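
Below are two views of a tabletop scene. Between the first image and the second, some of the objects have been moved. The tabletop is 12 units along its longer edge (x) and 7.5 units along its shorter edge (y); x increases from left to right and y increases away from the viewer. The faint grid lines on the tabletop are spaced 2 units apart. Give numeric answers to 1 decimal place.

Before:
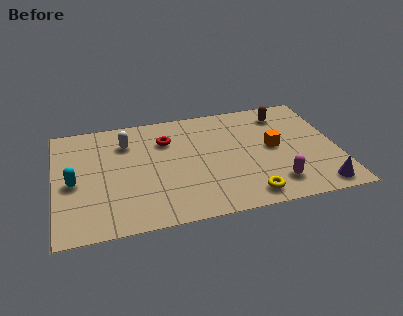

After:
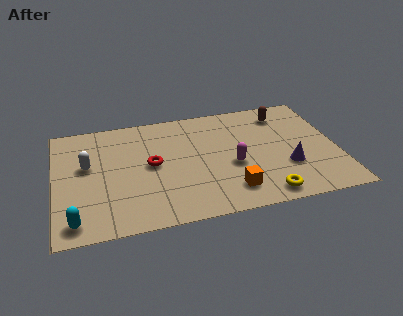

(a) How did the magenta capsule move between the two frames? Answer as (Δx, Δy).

(-1.7, 1.6)

From the two frames, the magenta capsule sits at roughly (9.2, 1.5) before and (7.5, 3.1) after.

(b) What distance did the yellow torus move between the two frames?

0.7

From (8.0, 1.0) to (8.7, 0.9), the yellow torus covered √(0.7² + 0.1²) ≈ 0.7 units.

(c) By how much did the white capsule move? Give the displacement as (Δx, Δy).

(-1.7, -1.2)

From the two frames, the white capsule sits at roughly (3.1, 5.6) before and (1.4, 4.4) after.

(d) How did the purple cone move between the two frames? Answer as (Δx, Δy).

(-1.2, 1.6)

The purple cone started near (11.0, 0.9) and ended near (9.8, 2.5).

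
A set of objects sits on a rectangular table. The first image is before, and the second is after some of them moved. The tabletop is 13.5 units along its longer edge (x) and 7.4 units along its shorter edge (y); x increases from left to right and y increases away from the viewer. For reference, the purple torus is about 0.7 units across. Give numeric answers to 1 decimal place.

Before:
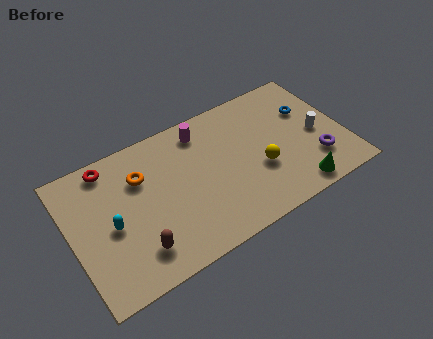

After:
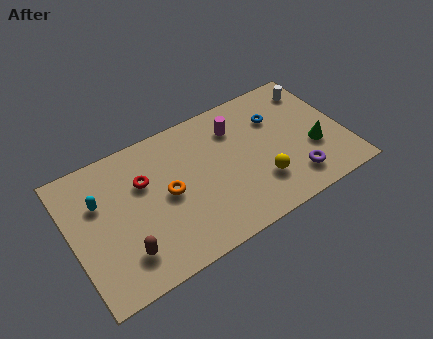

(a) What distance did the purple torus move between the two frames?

1.3

The purple torus was near (11.9, 2.0) before and (10.7, 1.5) after, so it travelled √(1.2² + 0.5²) ≈ 1.3 units.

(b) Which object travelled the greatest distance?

the white cylinder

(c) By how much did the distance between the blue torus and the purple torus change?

+0.8

Before: roughly 2.9 units apart; after: 3.7. That's 0.8 units further apart.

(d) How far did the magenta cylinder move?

1.7

The magenta cylinder was near (6.8, 6.2) before and (8.4, 5.6) after, so it travelled √(1.6² + 0.6²) ≈ 1.7 units.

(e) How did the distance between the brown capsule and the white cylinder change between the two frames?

+1.6

Before: roughly 9.5 units apart; after: 11.1. That's 1.6 units further apart.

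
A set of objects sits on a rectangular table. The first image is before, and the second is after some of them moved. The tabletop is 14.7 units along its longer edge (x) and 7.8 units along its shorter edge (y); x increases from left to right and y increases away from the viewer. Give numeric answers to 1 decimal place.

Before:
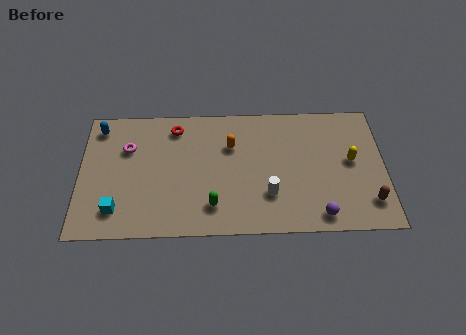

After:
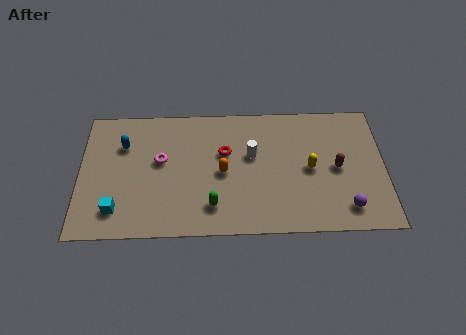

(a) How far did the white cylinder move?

2.5

The white cylinder moved from about (9.1, 2.3) to (8.3, 4.7), a distance of √(0.8² + 2.4²) ≈ 2.5.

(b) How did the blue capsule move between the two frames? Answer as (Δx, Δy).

(1.2, -1.1)

From the two frames, the blue capsule sits at roughly (0.9, 6.6) before and (2.1, 5.5) after.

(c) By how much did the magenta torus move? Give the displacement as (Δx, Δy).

(1.6, -0.8)

The magenta torus started near (2.3, 5.3) and ended near (3.9, 4.5).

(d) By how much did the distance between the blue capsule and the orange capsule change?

-1.4

They were about 6.5 units apart before and 5.1 after — 1.4 units closer together.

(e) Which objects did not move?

the green capsule and the cyan cube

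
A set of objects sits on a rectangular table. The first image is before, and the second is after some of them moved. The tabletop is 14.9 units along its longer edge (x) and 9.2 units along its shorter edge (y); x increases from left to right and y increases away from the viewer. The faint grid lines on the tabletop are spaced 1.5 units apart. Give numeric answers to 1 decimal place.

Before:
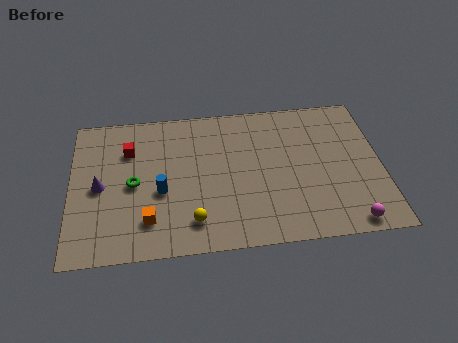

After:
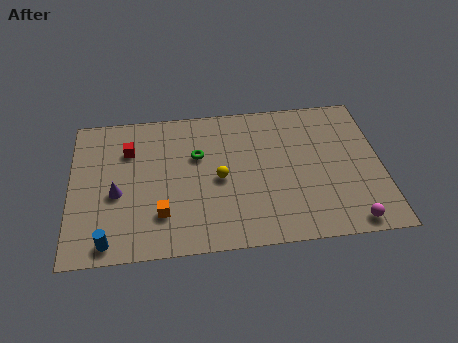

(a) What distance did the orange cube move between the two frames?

0.7

The orange cube moved from about (3.7, 2.1) to (4.3, 2.4), a distance of √(0.6² + 0.3²) ≈ 0.7.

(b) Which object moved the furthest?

the blue cylinder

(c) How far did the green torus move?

3.4

The green torus was near (3.0, 4.4) before and (6.1, 5.9) after, so it travelled √(3.1² + 1.5²) ≈ 3.4 units.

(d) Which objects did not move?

the magenta sphere and the red cube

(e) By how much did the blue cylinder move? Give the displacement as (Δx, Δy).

(-2.5, -2.8)

The blue cylinder was at about (4.3, 3.8) and moved to about (1.8, 1.0).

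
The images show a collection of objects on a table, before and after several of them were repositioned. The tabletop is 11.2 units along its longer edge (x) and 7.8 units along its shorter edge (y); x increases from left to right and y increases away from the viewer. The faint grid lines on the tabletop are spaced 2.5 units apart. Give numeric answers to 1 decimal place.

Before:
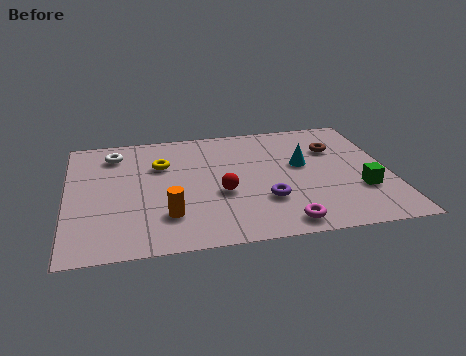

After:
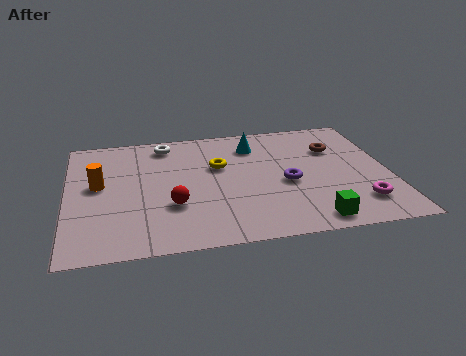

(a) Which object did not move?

the brown torus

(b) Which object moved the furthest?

the orange cylinder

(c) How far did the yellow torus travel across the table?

2.0

From (3.3, 5.3) to (5.3, 4.9), the yellow torus covered √(2.0² + 0.4²) ≈ 2.0 units.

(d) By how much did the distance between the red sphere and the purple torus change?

+2.4

Before: roughly 1.7 units apart; after: 4.1. That's 2.4 units further apart.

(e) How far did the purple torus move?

1.3

From (6.8, 2.4) to (7.6, 3.4), the purple torus covered √(0.8² + 1.0²) ≈ 1.3 units.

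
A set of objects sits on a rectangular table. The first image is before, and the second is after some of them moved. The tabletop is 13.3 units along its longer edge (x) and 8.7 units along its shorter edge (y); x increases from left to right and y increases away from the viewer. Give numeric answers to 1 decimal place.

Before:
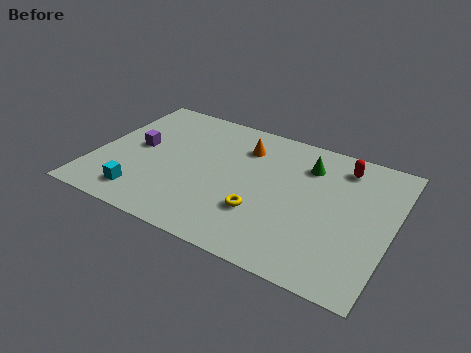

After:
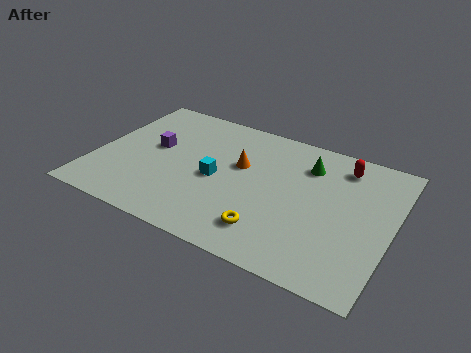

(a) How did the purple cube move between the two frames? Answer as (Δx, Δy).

(0.7, 0.3)

The purple cube started near (1.8, 4.6) and ended near (2.5, 4.9).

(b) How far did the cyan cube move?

3.9

The cyan cube was near (2.5, 1.5) before and (5.5, 4.0) after, so it travelled √(3.0² + 2.5²) ≈ 3.9 units.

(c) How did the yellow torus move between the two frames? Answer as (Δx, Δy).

(0.5, -0.9)

From the two frames, the yellow torus sits at roughly (7.7, 2.7) before and (8.2, 1.8) after.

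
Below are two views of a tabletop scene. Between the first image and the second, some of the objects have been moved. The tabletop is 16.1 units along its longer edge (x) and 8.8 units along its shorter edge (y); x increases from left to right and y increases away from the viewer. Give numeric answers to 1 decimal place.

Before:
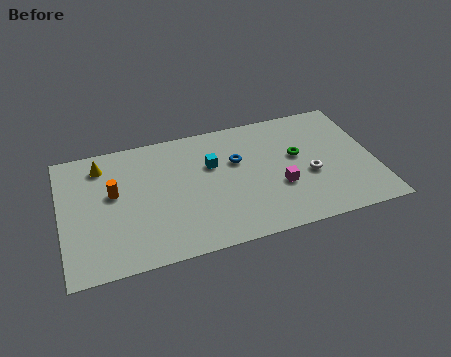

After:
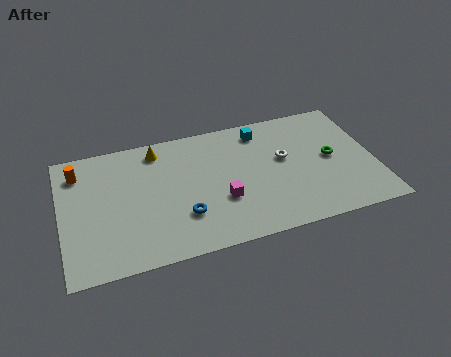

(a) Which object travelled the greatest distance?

the blue torus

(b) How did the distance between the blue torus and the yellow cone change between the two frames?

-2.1

They were about 7.1 units apart before and 5.0 after — 2.1 units closer together.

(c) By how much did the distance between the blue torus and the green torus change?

+4.9

They were about 3.1 units apart before and 8.0 after — 4.9 units further apart.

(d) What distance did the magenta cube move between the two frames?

3.0

From (11.1, 3.2) to (8.1, 3.1), the magenta cube covered √(3.0² + 0.1²) ≈ 3.0 units.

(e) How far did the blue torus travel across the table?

4.2

The blue torus moved from about (9.1, 5.6) to (6.1, 2.6), a distance of √(3.0² + 3.0²) ≈ 4.2.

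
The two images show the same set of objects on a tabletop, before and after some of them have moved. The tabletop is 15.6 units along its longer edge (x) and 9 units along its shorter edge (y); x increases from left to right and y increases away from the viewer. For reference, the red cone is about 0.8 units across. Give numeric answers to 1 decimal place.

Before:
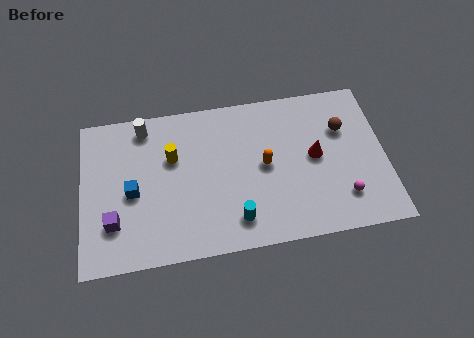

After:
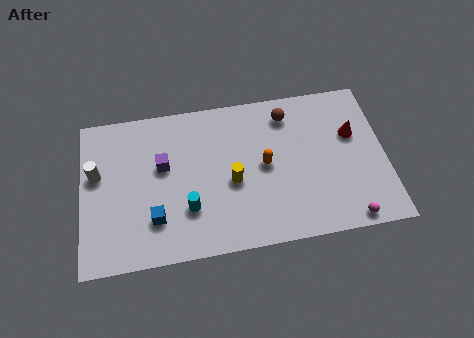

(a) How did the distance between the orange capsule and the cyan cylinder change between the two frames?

+1.1

The distance was about 3.3 in the first image and 4.4 in the second, so they moved 1.1 units further apart.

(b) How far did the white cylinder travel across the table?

3.5

The white cylinder was near (3.3, 7.8) before and (0.8, 5.4) after, so it travelled √(2.5² + 2.4²) ≈ 3.5 units.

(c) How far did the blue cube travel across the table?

2.0

The blue cube was near (2.6, 4.1) before and (3.7, 2.4) after, so it travelled √(1.1² + 1.7²) ≈ 2.0 units.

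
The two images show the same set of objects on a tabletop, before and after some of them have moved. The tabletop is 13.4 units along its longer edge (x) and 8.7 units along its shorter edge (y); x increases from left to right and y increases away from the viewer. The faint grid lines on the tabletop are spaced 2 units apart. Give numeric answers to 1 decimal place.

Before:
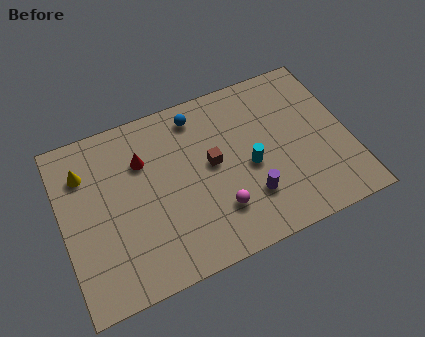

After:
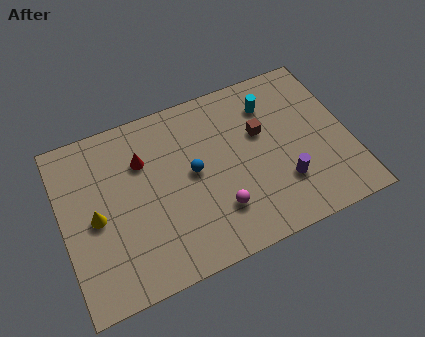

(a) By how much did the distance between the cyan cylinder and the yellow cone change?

+1.0

They were about 7.9 units apart before and 8.9 after — 1.0 units further apart.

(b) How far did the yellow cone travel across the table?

2.4

From (1.2, 6.5) to (1.5, 4.1), the yellow cone covered √(0.3² + 2.4²) ≈ 2.4 units.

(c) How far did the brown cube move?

2.5

The brown cube was near (7.0, 4.7) before and (9.4, 5.4) after, so it travelled √(2.4² + 0.7²) ≈ 2.5 units.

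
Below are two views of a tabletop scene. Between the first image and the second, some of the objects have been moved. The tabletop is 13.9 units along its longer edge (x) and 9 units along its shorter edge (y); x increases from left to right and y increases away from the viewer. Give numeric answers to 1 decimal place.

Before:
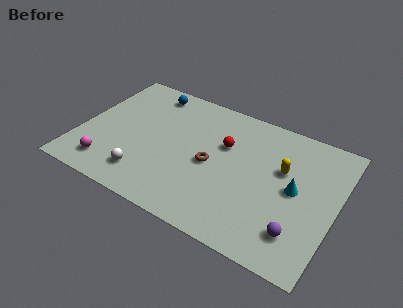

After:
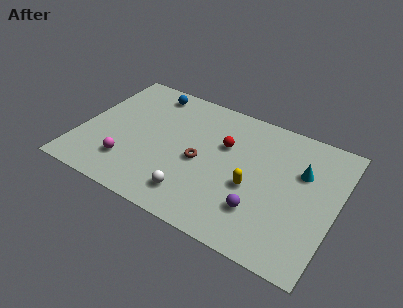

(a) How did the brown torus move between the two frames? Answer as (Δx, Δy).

(-0.6, -0.1)

The brown torus started near (7.2, 4.2) and ended near (6.6, 4.1).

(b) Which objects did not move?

the blue sphere and the red sphere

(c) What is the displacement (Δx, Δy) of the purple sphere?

(-2.1, 0.4)

From the two frames, the purple sphere sits at roughly (12.2, 2.0) before and (10.1, 2.4) after.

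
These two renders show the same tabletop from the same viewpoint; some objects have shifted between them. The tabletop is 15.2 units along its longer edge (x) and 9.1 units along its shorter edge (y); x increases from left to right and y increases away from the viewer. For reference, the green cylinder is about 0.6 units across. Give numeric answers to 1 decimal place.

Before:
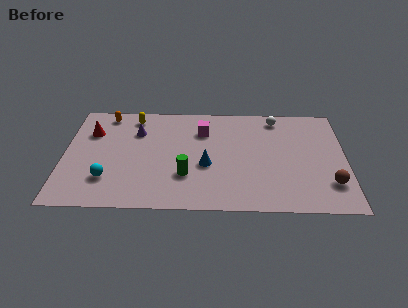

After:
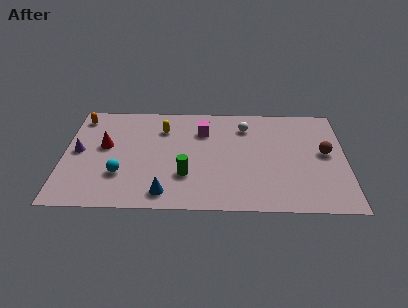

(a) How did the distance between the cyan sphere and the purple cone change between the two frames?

-1.4

The distance was about 4.4 in the first image and 3.0 in the second, so they moved 1.4 units closer together.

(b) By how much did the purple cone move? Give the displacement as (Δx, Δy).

(-3.1, -1.8)

The purple cone was at about (3.9, 6.5) and moved to about (0.8, 4.7).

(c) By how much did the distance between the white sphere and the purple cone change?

+1.6

Before: roughly 7.7 units apart; after: 9.3. That's 1.6 units further apart.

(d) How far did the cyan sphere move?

0.8

From (2.4, 2.4) to (3.1, 2.8), the cyan sphere covered √(0.7² + 0.4²) ≈ 0.8 units.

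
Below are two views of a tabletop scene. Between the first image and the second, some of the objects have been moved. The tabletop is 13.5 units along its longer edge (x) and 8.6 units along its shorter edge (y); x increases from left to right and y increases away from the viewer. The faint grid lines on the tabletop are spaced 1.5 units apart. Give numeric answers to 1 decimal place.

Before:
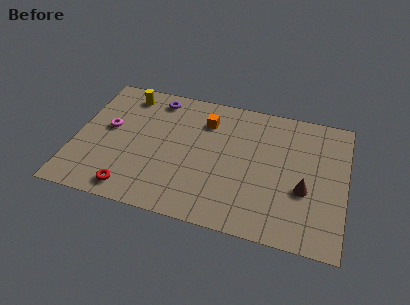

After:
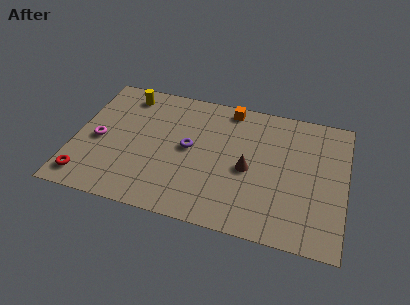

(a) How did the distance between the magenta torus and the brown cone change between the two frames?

-2.5

They were about 10.0 units apart before and 7.5 after — 2.5 units closer together.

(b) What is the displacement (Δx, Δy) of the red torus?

(-2.3, 0.2)

The red torus started near (3.1, 1.1) and ended near (0.8, 1.3).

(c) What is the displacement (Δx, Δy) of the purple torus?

(1.9, -2.9)

From the two frames, the purple torus sits at roughly (3.8, 7.4) before and (5.7, 4.5) after.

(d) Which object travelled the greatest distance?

the purple torus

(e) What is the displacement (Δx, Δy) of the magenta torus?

(-0.4, -0.9)

The magenta torus started near (1.6, 4.8) and ended near (1.2, 3.9).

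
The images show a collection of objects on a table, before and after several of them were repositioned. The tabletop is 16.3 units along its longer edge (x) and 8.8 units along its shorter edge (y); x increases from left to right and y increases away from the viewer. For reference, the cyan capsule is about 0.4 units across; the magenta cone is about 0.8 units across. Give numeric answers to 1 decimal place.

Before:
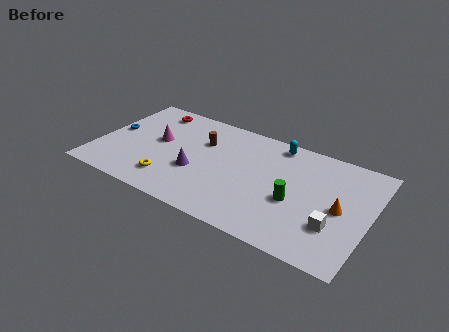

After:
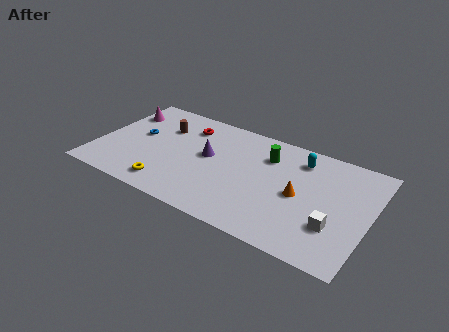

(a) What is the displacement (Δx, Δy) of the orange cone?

(-2.4, 0.0)

From the two frames, the orange cone sits at roughly (14.6, 4.2) before and (12.2, 4.2) after.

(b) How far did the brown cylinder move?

2.5

The brown cylinder was near (6.1, 6.0) before and (3.6, 6.2) after, so it travelled √(2.5² + 0.2²) ≈ 2.5 units.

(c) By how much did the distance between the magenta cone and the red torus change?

+1.3

The distance was about 2.7 in the first image and 4.0 in the second, so they moved 1.3 units further apart.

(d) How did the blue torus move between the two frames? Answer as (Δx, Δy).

(1.5, 0.2)

The blue torus started near (0.8, 4.7) and ended near (2.3, 4.9).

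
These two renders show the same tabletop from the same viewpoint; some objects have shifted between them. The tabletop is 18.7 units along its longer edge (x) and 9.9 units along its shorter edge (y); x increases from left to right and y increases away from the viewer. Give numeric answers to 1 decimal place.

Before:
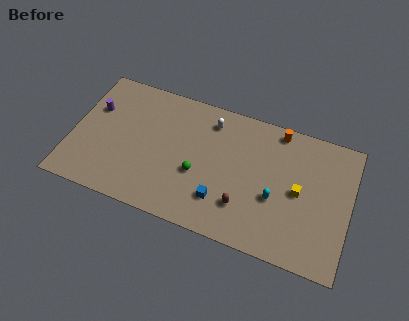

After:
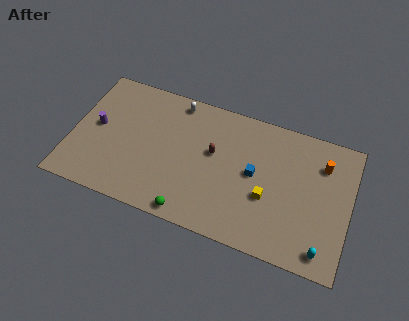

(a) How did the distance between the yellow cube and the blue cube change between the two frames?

-3.8

Before: roughly 5.5 units apart; after: 1.7. That's 3.8 units closer together.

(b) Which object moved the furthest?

the cyan capsule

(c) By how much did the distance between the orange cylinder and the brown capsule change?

+0.8

The distance was about 6.6 in the first image and 7.4 in the second, so they moved 0.8 units further apart.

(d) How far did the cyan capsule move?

4.3

The cyan capsule was near (13.8, 3.9) before and (17.2, 1.3) after, so it travelled √(3.4² + 2.6²) ≈ 4.3 units.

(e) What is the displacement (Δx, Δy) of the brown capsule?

(-2.3, 3.2)

The brown capsule started near (11.8, 2.6) and ended near (9.5, 5.8).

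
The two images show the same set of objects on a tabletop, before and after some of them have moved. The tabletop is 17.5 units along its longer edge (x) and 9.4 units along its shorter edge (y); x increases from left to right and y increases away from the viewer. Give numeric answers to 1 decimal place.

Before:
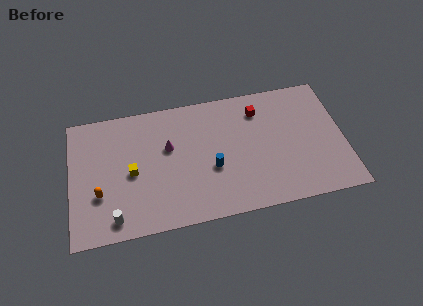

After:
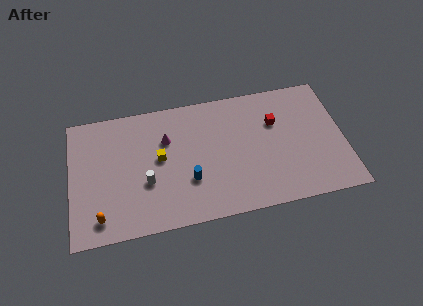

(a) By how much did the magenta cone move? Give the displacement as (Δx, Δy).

(-0.1, 0.6)

The magenta cone was at about (6.3, 5.8) and moved to about (6.2, 6.4).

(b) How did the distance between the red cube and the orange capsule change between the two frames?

+1.2

They were about 11.2 units apart before and 12.4 after — 1.2 units further apart.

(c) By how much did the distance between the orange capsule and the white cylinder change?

+1.5

Before: roughly 2.1 units apart; after: 3.6. That's 1.5 units further apart.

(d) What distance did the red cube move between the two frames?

1.5

From (12.2, 7.4) to (13.2, 6.3), the red cube covered √(1.0² + 1.1²) ≈ 1.5 units.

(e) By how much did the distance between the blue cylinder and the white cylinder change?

-4.0

Before: roughly 6.7 units apart; after: 2.7. That's 4.0 units closer together.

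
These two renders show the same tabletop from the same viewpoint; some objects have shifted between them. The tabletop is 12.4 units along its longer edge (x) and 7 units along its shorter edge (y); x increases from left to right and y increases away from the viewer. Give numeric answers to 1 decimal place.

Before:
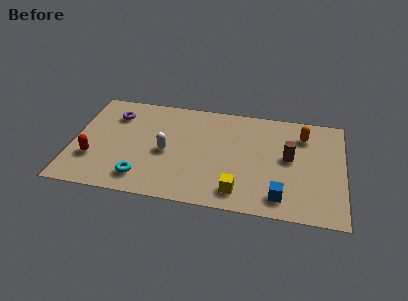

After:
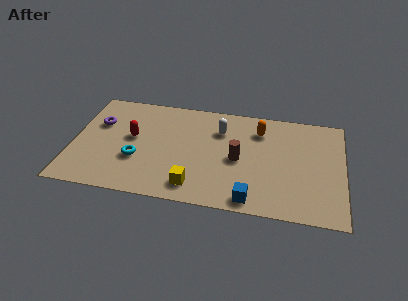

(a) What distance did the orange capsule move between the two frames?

2.0

From (10.5, 5.4) to (8.5, 5.4), the orange capsule covered √(2.0² + 0.0²) ≈ 2.0 units.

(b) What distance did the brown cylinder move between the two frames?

2.4

The brown cylinder moved from about (9.9, 3.8) to (7.6, 3.3), a distance of √(2.3² + 0.5²) ≈ 2.4.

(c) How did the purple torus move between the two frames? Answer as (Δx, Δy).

(-0.7, -0.7)

From the two frames, the purple torus sits at roughly (1.8, 5.3) before and (1.1, 4.6) after.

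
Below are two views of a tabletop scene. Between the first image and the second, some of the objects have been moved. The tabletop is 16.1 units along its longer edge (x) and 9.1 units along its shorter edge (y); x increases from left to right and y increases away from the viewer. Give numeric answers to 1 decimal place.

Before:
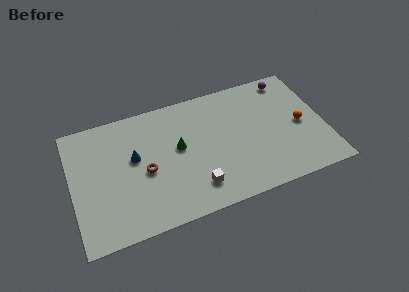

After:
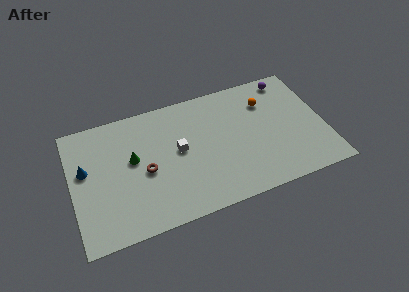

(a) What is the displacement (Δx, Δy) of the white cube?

(-0.8, 3.0)

From the two frames, the white cube sits at roughly (7.6, 1.9) before and (6.8, 4.9) after.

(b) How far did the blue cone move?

3.1

The blue cone moved from about (4.0, 5.3) to (0.9, 5.4), a distance of √(3.1² + 0.1²) ≈ 3.1.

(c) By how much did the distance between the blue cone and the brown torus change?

+2.6

The distance was about 1.3 in the first image and 3.9 in the second, so they moved 2.6 units further apart.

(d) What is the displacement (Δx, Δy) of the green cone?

(-2.9, 0.1)

From the two frames, the green cone sits at roughly (6.8, 5.1) before and (3.9, 5.2) after.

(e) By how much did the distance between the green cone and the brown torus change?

-1.1

The distance was about 2.4 in the first image and 1.3 in the second, so they moved 1.1 units closer together.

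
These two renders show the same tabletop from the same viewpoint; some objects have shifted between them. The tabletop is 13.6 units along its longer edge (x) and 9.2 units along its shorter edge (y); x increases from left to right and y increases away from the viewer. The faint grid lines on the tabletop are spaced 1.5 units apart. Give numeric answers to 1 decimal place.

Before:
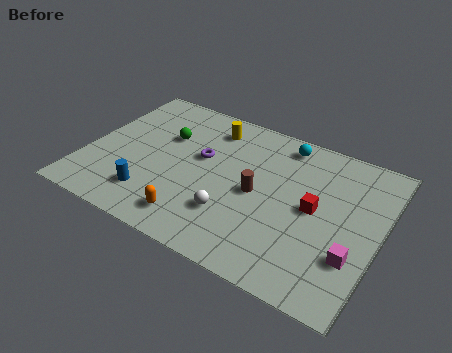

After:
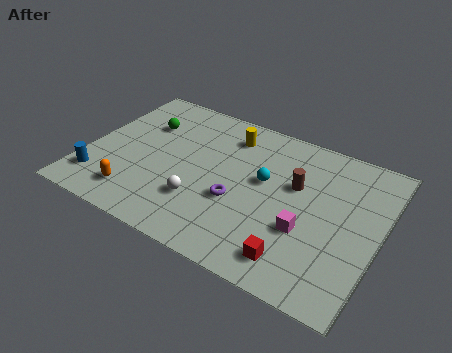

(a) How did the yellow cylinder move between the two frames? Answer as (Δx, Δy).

(0.9, -0.1)

The yellow cylinder started near (5.3, 7.5) and ended near (6.2, 7.4).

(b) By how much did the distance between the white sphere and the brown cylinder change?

+3.0

The distance was about 2.0 in the first image and 5.0 in the second, so they moved 3.0 units further apart.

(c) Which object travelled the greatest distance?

the red cube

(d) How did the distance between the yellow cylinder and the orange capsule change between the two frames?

+0.7

The distance was about 6.0 in the first image and 6.7 in the second, so they moved 0.7 units further apart.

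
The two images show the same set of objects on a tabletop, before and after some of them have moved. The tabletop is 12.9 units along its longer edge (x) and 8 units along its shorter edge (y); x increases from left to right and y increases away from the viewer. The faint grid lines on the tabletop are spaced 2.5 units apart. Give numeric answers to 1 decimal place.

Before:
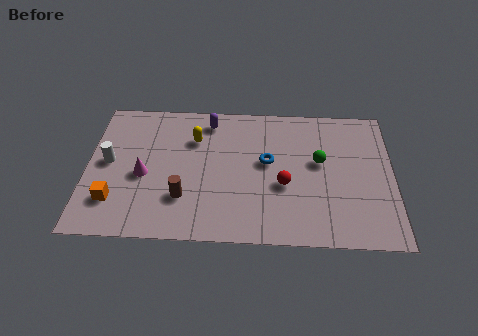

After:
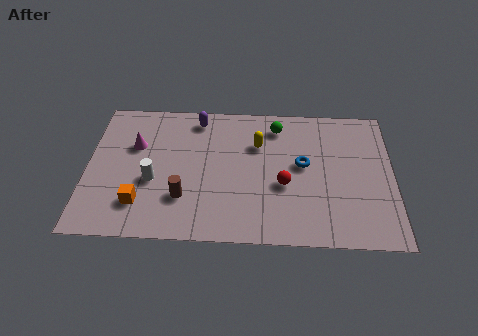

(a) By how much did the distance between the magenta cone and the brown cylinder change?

+1.5

They were about 2.1 units apart before and 3.6 after — 1.5 units further apart.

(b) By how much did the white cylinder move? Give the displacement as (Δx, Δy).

(1.9, -1.0)

From the two frames, the white cylinder sits at roughly (0.9, 4.2) before and (2.8, 3.2) after.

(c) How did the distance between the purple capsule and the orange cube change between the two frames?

-0.7

The distance was about 6.2 in the first image and 5.5 in the second, so they moved 0.7 units closer together.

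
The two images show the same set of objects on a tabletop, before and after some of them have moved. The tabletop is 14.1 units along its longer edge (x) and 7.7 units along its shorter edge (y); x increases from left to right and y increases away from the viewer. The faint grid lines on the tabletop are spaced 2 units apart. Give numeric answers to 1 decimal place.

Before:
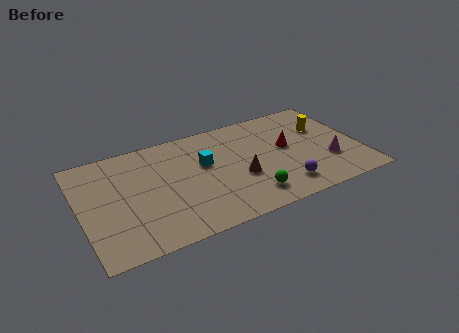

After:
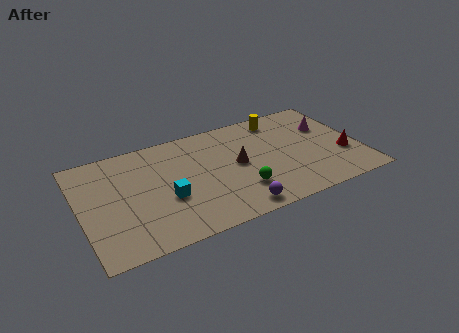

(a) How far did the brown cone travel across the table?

1.0

From (7.9, 3.0) to (7.9, 4.0), the brown cone covered √(0.0² + 1.0²) ≈ 1.0 units.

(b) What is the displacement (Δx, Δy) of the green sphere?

(-0.4, 0.6)

From the two frames, the green sphere sits at roughly (8.2, 1.5) before and (7.8, 2.1) after.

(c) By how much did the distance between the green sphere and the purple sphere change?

-0.4

They were about 1.7 units apart before and 1.3 after — 0.4 units closer together.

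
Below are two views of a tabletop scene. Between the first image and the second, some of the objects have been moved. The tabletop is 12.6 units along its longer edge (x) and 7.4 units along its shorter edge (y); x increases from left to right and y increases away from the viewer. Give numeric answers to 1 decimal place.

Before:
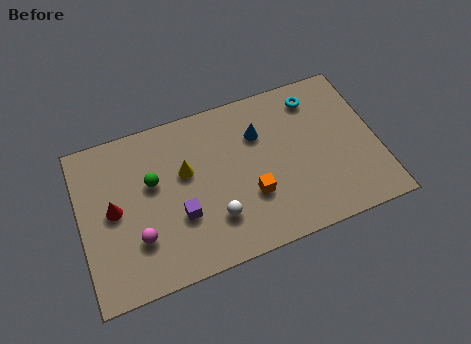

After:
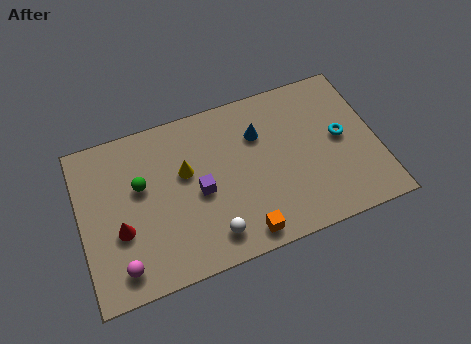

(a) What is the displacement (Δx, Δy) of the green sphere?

(-0.5, 0.0)

From the two frames, the green sphere sits at roughly (3.1, 4.5) before and (2.6, 4.5) after.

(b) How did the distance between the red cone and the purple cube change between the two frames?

+0.5

They were about 3.0 units apart before and 3.5 after — 0.5 units further apart.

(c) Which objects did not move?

the yellow cone and the blue cone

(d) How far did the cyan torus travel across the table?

2.4

From (10.2, 6.1) to (11.1, 3.9), the cyan torus covered √(0.9² + 2.2²) ≈ 2.4 units.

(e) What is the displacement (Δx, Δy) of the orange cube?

(-0.5, -1.6)

The orange cube was at about (7.1, 2.5) and moved to about (6.6, 0.9).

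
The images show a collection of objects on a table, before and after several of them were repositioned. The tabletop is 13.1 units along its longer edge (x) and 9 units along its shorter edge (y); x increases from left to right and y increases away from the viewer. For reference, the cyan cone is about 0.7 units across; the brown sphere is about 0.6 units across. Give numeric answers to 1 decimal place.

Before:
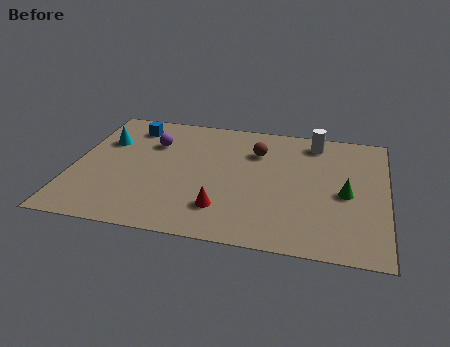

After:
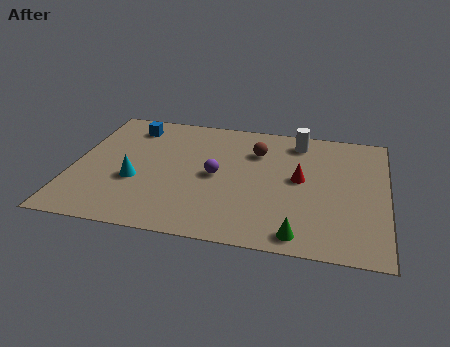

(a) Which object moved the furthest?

the red cone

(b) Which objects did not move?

the blue cube and the brown sphere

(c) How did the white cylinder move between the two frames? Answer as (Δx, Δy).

(-0.7, -0.1)

The white cylinder was at about (10.0, 7.7) and moved to about (9.3, 7.6).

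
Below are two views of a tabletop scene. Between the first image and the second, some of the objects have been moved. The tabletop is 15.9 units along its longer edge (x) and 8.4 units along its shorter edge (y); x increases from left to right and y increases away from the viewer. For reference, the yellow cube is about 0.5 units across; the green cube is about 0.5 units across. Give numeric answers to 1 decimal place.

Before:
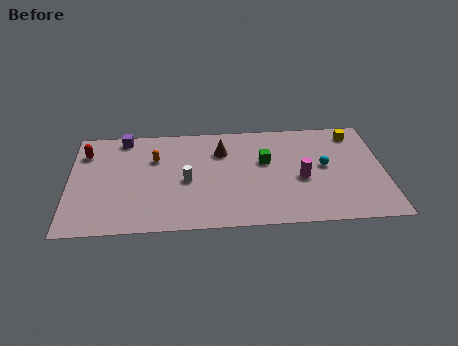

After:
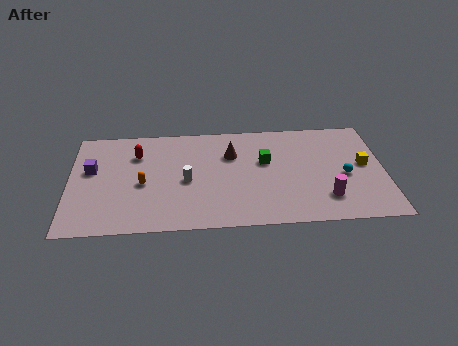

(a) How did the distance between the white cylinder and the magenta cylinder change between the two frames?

+1.4

They were about 5.8 units apart before and 7.2 after — 1.4 units further apart.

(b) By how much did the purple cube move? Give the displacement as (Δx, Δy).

(-1.6, -2.5)

From the two frames, the purple cube sits at roughly (2.7, 7.5) before and (1.1, 5.0) after.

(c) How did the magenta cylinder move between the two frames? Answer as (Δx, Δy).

(1.2, -1.6)

The magenta cylinder was at about (11.7, 3.6) and moved to about (12.9, 2.0).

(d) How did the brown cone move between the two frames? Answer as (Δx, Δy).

(0.5, -0.3)

The brown cone started near (7.7, 6.1) and ended near (8.2, 5.8).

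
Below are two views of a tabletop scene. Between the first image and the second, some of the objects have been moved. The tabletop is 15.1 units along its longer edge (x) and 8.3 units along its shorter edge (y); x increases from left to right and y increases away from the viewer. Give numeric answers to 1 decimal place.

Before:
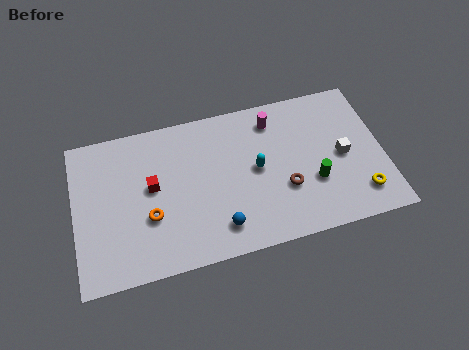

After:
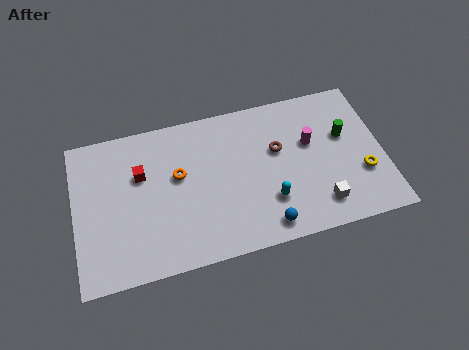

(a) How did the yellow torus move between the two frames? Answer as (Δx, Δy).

(0.2, 1.1)

From the two frames, the yellow torus sits at roughly (13.8, 1.7) before and (14.0, 2.8) after.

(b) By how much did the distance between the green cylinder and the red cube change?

+2.0

Before: roughly 8.0 units apart; after: 10.0. That's 2.0 units further apart.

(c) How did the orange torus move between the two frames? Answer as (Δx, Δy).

(1.5, 1.9)

The orange torus started near (3.6, 3.0) and ended near (5.1, 4.9).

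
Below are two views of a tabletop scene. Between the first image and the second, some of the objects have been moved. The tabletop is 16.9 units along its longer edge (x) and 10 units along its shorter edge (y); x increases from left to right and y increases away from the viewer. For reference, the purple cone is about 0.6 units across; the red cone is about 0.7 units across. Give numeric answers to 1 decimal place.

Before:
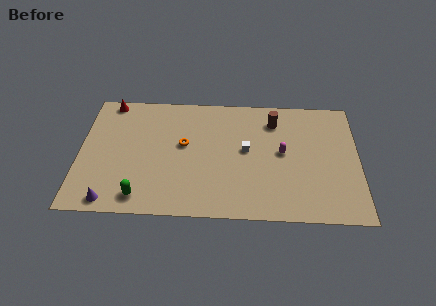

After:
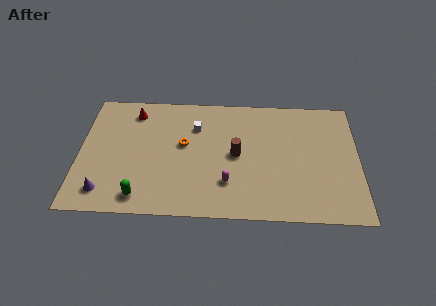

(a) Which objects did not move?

the orange torus and the green capsule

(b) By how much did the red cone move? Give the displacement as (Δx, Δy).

(1.5, -0.8)

From the two frames, the red cone sits at roughly (1.7, 9.1) before and (3.2, 8.3) after.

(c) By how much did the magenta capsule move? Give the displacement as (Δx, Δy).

(-3.3, -2.6)

The magenta capsule was at about (12.3, 5.3) and moved to about (9.0, 2.7).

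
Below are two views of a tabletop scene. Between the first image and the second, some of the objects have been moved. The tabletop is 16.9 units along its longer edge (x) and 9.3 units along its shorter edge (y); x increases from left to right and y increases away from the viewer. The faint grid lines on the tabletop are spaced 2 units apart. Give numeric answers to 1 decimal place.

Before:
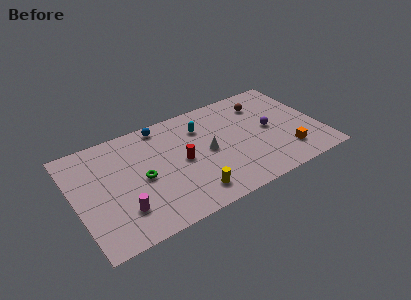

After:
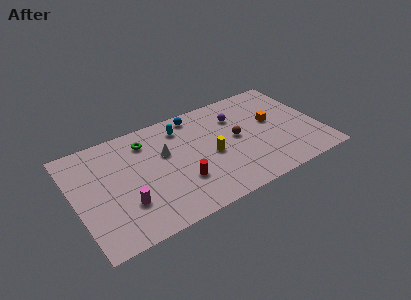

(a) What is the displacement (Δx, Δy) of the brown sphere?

(-2.2, -2.3)

The brown sphere started near (13.4, 7.2) and ended near (11.2, 4.9).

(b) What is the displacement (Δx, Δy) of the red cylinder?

(-0.3, -1.7)

From the two frames, the red cylinder sits at roughly (7.3, 4.6) before and (7.0, 2.9) after.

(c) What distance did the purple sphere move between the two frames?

2.9

The purple sphere was near (13.5, 4.7) before and (11.5, 6.8) after, so it travelled √(2.0² + 2.1²) ≈ 2.9 units.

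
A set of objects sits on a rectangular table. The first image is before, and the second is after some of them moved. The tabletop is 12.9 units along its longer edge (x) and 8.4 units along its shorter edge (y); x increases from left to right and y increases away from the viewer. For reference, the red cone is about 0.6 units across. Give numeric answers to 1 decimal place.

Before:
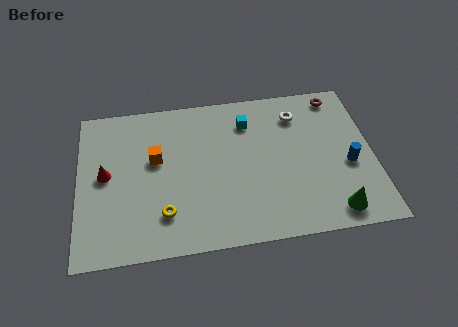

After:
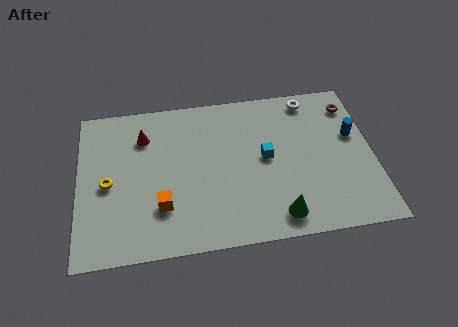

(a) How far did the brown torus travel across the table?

0.8

The brown torus was near (11.5, 7.4) before and (12.1, 6.8) after, so it travelled √(0.6² + 0.6²) ≈ 0.8 units.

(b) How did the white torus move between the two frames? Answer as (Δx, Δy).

(0.6, 0.8)

The white torus started near (9.7, 6.6) and ended near (10.3, 7.4).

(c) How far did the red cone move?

2.5

The red cone was near (1.2, 4.4) before and (2.9, 6.3) after, so it travelled √(1.7² + 1.9²) ≈ 2.5 units.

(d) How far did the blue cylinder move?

1.6

From (11.8, 3.5) to (12.1, 5.1), the blue cylinder covered √(0.3² + 1.6²) ≈ 1.6 units.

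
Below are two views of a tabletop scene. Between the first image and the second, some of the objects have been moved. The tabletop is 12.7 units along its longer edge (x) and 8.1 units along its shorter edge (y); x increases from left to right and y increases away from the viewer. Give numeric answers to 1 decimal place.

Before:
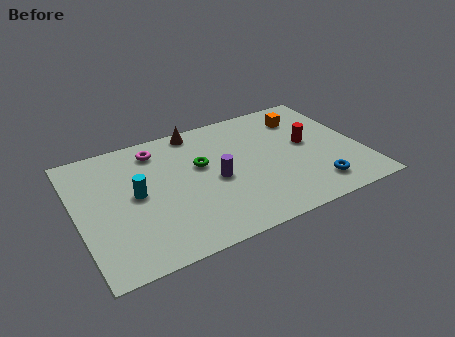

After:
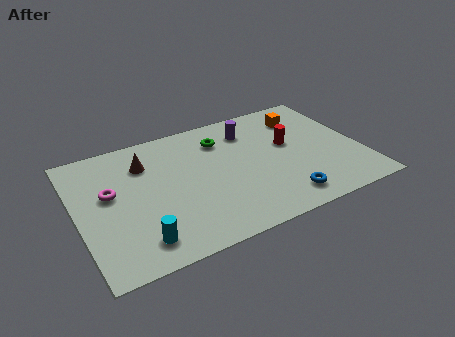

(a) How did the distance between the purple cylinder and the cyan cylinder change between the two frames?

+3.9

The distance was about 3.5 in the first image and 7.4 in the second, so they moved 3.9 units further apart.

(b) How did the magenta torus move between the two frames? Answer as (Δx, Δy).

(-2.3, -2.0)

The magenta torus was at about (3.8, 6.7) and moved to about (1.5, 4.7).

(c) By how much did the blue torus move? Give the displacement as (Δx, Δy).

(-1.5, -0.2)

From the two frames, the blue torus sits at roughly (10.3, 1.5) before and (8.8, 1.3) after.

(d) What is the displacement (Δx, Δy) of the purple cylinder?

(1.9, 2.6)

The purple cylinder started near (6.1, 3.7) and ended near (8.0, 6.3).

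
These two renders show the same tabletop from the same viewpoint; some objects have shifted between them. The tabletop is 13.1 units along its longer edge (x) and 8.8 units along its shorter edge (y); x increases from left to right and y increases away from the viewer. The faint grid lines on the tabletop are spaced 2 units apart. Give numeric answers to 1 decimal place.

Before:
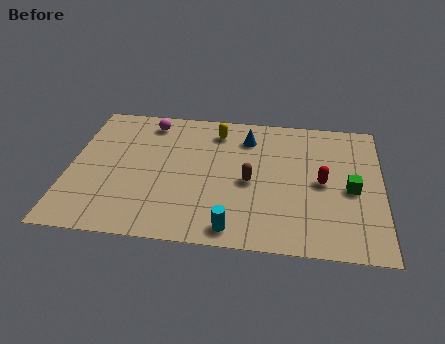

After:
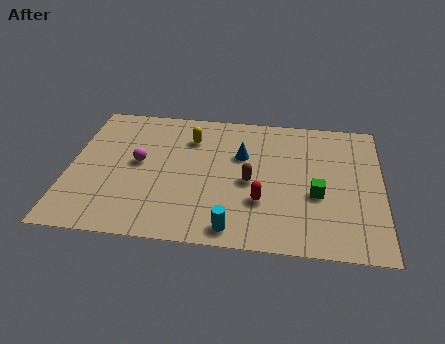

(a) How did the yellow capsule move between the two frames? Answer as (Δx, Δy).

(-1.1, -0.6)

The yellow capsule was at about (6.1, 7.2) and moved to about (5.0, 6.6).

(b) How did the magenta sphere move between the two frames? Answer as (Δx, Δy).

(-0.3, -2.8)

The magenta sphere started near (3.2, 7.5) and ended near (2.9, 4.7).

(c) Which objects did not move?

the brown capsule and the cyan cylinder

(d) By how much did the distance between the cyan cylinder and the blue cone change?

-1.2

Before: roughly 5.9 units apart; after: 4.7. That's 1.2 units closer together.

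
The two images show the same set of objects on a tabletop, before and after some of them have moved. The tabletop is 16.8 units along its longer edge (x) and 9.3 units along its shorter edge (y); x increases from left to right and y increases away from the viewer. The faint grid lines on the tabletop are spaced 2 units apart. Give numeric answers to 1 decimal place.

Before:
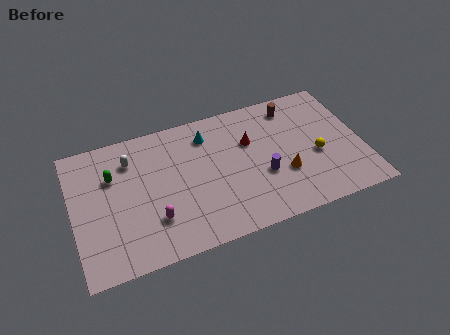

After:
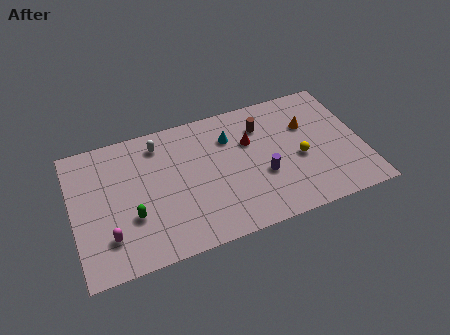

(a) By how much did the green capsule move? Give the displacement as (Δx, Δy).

(0.9, -3.1)

From the two frames, the green capsule sits at roughly (2.4, 6.3) before and (3.3, 3.2) after.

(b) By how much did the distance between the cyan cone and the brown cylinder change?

-3.2

Before: roughly 5.1 units apart; after: 1.9. That's 3.2 units closer together.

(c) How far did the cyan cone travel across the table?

1.4

The cyan cone was near (8.0, 7.4) before and (9.3, 6.8) after, so it travelled √(1.3² + 0.6²) ≈ 1.4 units.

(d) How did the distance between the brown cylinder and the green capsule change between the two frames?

-2.0

The distance was about 10.8 in the first image and 8.8 in the second, so they moved 2.0 units closer together.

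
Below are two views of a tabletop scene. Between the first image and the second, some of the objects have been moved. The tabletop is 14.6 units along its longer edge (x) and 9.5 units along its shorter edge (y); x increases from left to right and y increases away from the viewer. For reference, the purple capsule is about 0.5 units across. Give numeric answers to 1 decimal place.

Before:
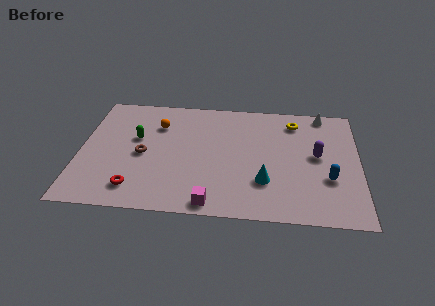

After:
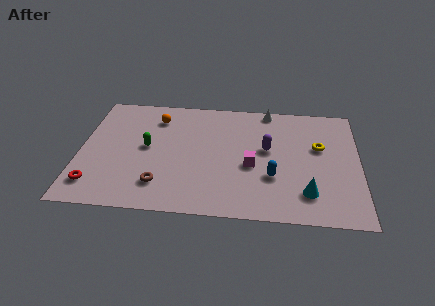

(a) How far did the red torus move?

2.1

From (3.0, 1.7) to (0.9, 1.8), the red torus covered √(2.1² + 0.1²) ≈ 2.1 units.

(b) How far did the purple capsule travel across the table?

2.6

The purple capsule moved from about (12.4, 5.1) to (9.8, 5.4), a distance of √(2.6² + 0.3²) ≈ 2.6.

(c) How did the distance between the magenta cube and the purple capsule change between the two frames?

-5.2

The distance was about 6.8 in the first image and 1.6 in the second, so they moved 5.2 units closer together.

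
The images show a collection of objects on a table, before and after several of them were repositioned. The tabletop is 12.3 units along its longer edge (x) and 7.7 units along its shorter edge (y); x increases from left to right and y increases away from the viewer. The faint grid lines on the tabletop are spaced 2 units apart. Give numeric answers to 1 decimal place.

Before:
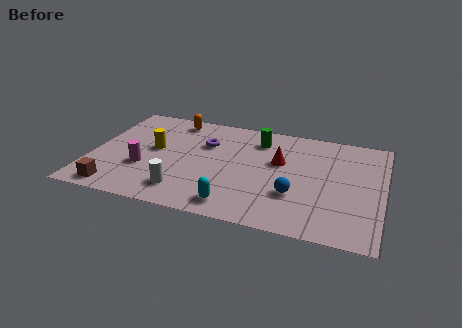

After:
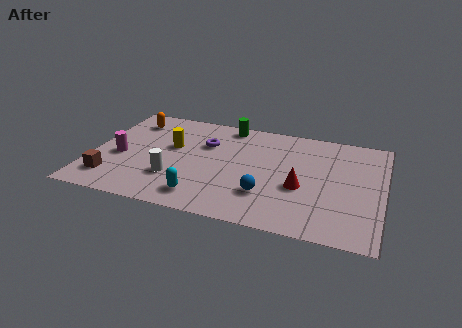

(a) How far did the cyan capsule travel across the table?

1.4

From (6.3, 1.1) to (4.9, 1.3), the cyan capsule covered √(1.4² + 0.2²) ≈ 1.4 units.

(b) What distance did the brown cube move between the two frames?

0.8

The brown cube moved from about (1.3, 0.9) to (1.0, 1.6), a distance of √(0.3² + 0.7²) ≈ 0.8.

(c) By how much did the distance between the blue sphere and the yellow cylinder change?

-1.5

The distance was about 6.3 in the first image and 4.8 in the second, so they moved 1.5 units closer together.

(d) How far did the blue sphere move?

1.2

From (8.7, 2.5) to (7.5, 2.2), the blue sphere covered √(1.2² + 0.3²) ≈ 1.2 units.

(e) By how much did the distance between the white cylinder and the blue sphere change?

-0.8

They were about 4.7 units apart before and 3.9 after — 0.8 units closer together.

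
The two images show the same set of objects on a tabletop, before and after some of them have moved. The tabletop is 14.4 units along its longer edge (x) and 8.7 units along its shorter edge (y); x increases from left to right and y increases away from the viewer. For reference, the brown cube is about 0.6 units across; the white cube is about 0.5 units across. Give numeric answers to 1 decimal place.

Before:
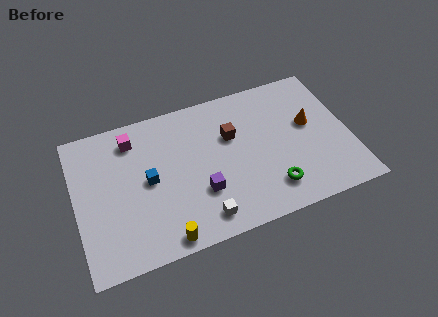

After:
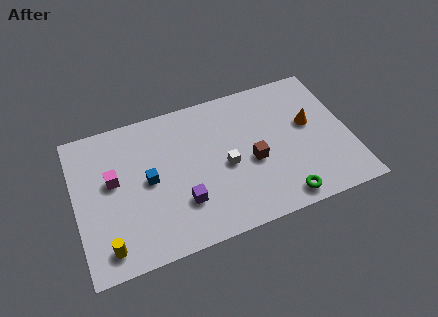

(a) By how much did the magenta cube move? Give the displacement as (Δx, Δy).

(-1.2, -2.1)

The magenta cube was at about (3.2, 7.1) and moved to about (2.0, 5.0).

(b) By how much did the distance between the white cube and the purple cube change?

+1.3

The distance was about 1.5 in the first image and 2.8 in the second, so they moved 1.3 units further apart.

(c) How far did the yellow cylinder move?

2.9

From (4.3, 0.8) to (1.4, 1.3), the yellow cylinder covered √(2.9² + 0.5²) ≈ 2.9 units.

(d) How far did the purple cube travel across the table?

1.0

From (6.4, 2.8) to (5.4, 2.5), the purple cube covered √(1.0² + 0.3²) ≈ 1.0 units.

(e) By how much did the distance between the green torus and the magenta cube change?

+0.8

Before: roughly 8.6 units apart; after: 9.4. That's 0.8 units further apart.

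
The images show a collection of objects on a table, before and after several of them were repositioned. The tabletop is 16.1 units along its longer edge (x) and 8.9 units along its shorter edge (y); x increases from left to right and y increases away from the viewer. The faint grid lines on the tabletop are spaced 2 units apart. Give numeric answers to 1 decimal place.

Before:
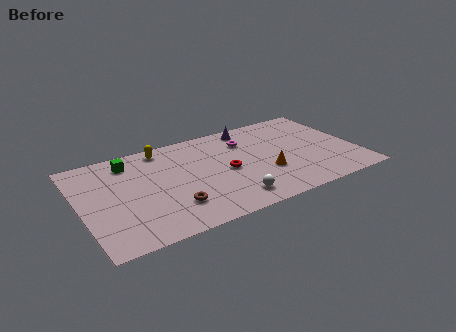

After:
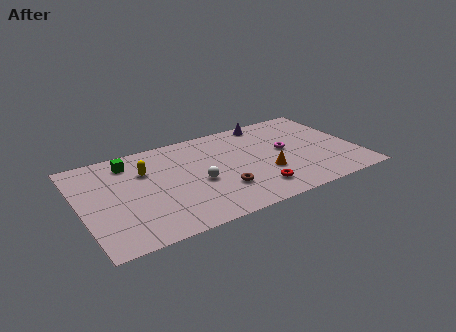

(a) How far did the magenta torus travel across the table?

2.8

The magenta torus moved from about (9.9, 6.6) to (12.0, 4.8), a distance of √(2.1² + 1.8²) ≈ 2.8.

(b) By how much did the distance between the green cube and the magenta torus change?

+2.4

The distance was about 6.8 in the first image and 9.2 in the second, so they moved 2.4 units further apart.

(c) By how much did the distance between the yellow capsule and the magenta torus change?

+3.3

They were about 4.9 units apart before and 8.2 after — 3.3 units further apart.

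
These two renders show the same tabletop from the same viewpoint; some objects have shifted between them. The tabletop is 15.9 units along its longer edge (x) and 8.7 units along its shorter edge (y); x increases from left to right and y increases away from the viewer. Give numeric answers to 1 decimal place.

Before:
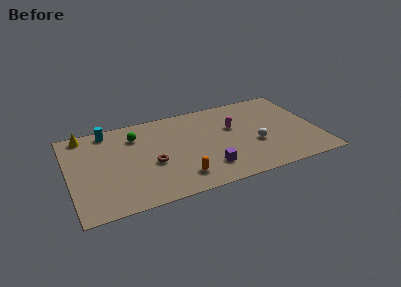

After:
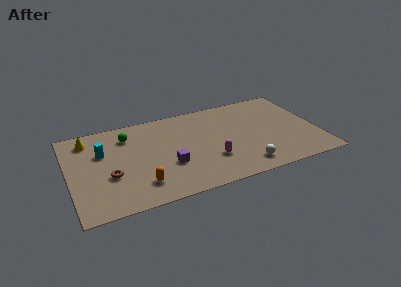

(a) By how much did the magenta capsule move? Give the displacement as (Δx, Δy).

(-1.7, -2.7)

The magenta capsule started near (10.6, 5.4) and ended near (8.9, 2.7).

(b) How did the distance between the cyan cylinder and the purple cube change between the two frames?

-3.4

The distance was about 8.2 in the first image and 4.8 in the second, so they moved 3.4 units closer together.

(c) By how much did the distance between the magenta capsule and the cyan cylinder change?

-0.9

Before: roughly 8.2 units apart; after: 7.3. That's 0.9 units closer together.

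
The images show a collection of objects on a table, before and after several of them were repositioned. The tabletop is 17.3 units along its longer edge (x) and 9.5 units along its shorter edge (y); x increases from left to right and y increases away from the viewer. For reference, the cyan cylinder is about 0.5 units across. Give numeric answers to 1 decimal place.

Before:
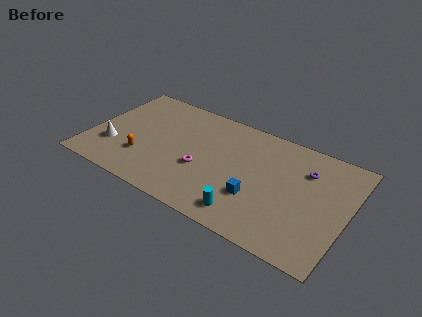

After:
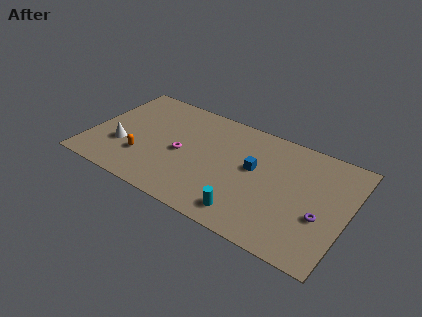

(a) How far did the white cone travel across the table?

0.7

From (1.7, 2.9) to (2.3, 3.2), the white cone covered √(0.6² + 0.3²) ≈ 0.7 units.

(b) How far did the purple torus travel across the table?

3.6

From (14.3, 6.9) to (15.7, 3.6), the purple torus covered √(1.4² + 3.3²) ≈ 3.6 units.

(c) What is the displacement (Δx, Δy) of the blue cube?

(-0.5, 2.3)

The blue cube was at about (11.5, 3.1) and moved to about (11.0, 5.4).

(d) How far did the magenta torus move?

1.7

From (7.7, 3.7) to (6.2, 4.4), the magenta torus covered √(1.5² + 0.7²) ≈ 1.7 units.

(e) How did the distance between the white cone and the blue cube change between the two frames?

-0.8

Before: roughly 9.8 units apart; after: 9.0. That's 0.8 units closer together.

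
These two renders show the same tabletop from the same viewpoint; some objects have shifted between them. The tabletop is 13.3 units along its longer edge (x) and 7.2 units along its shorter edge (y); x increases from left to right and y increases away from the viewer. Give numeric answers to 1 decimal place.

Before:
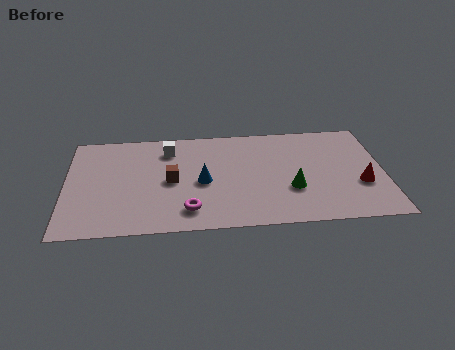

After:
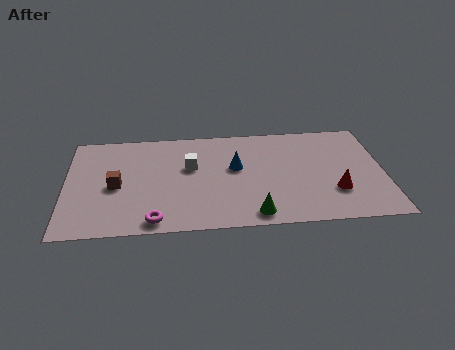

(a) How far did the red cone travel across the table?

1.2

From (12.3, 2.6) to (11.2, 2.2), the red cone covered √(1.1² + 0.4²) ≈ 1.2 units.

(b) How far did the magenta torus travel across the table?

1.5

The magenta torus moved from about (5.1, 1.4) to (3.7, 0.8), a distance of √(1.4² + 0.6²) ≈ 1.5.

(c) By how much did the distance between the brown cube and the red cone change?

+1.2

The distance was about 8.0 in the first image and 9.2 in the second, so they moved 1.2 units further apart.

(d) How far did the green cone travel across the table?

2.3

From (9.4, 2.5) to (7.8, 0.9), the green cone covered √(1.6² + 1.6²) ≈ 2.3 units.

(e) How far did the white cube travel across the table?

1.6

From (4.3, 5.7) to (5.2, 4.4), the white cube covered √(0.9² + 1.3²) ≈ 1.6 units.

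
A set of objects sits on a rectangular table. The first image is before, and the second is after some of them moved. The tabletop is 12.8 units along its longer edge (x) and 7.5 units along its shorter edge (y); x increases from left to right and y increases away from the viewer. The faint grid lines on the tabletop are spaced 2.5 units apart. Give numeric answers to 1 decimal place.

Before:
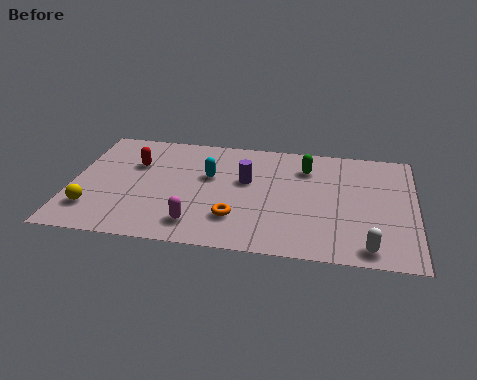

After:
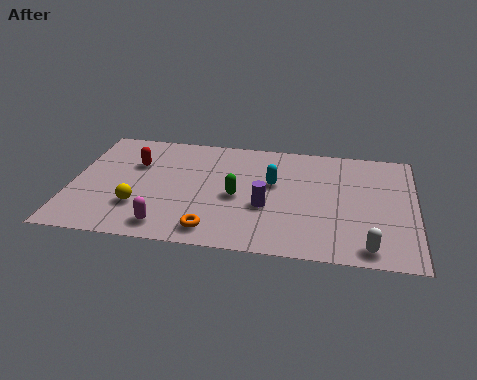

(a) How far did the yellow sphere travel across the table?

1.7

From (0.9, 1.8) to (2.6, 2.2), the yellow sphere covered √(1.7² + 0.4²) ≈ 1.7 units.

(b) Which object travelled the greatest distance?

the green capsule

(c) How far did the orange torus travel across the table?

1.2

From (6.2, 2.0) to (5.4, 1.1), the orange torus covered √(0.8² + 0.9²) ≈ 1.2 units.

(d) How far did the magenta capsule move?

1.1

The magenta capsule moved from about (4.8, 1.4) to (3.7, 1.1), a distance of √(1.1² + 0.3²) ≈ 1.1.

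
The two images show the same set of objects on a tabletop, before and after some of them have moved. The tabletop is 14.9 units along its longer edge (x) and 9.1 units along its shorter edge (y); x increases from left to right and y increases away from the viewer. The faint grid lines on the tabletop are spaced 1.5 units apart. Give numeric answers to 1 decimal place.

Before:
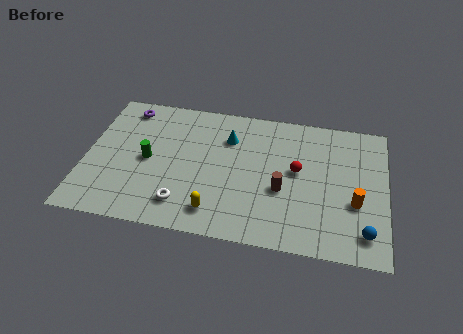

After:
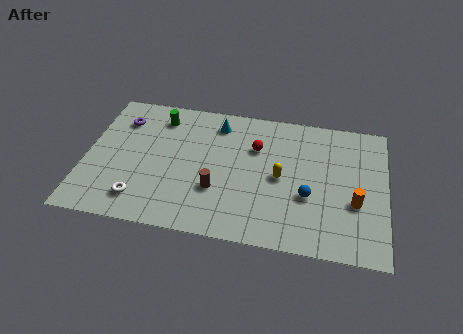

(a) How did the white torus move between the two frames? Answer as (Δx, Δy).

(-2.1, -0.1)

From the two frames, the white torus sits at roughly (5.0, 1.8) before and (2.9, 1.7) after.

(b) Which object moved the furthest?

the yellow capsule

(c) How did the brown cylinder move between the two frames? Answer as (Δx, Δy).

(-3.2, -0.6)

From the two frames, the brown cylinder sits at roughly (9.8, 3.6) before and (6.6, 3.0) after.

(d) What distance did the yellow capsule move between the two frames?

4.2

The yellow capsule was near (6.6, 1.6) before and (9.7, 4.4) after, so it travelled √(3.1² + 2.8²) ≈ 4.2 units.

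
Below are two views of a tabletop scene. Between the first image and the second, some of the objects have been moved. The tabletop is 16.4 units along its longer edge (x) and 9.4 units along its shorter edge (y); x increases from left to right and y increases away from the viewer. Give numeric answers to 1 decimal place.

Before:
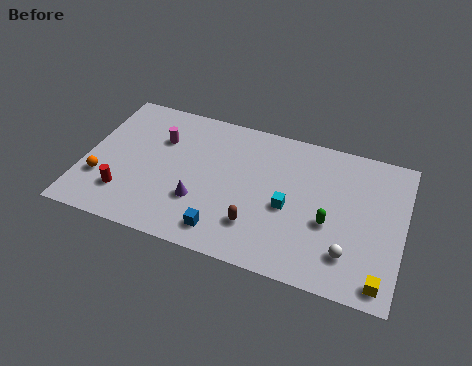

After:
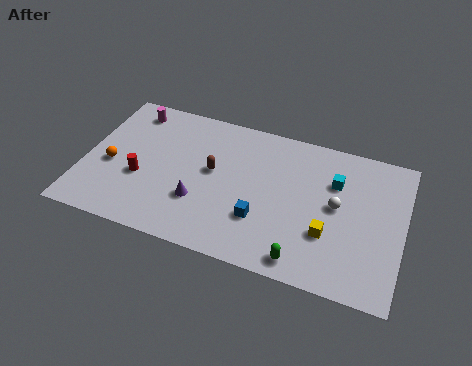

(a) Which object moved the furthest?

the brown capsule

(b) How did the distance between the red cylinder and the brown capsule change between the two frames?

-2.9

Before: roughly 6.8 units apart; after: 3.9. That's 2.9 units closer together.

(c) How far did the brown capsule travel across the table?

3.8

From (9.1, 2.4) to (6.6, 5.2), the brown capsule covered √(2.5² + 2.8²) ≈ 3.8 units.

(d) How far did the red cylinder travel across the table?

1.5

The red cylinder moved from about (2.3, 2.3) to (3.0, 3.6), a distance of √(0.7² + 1.3²) ≈ 1.5.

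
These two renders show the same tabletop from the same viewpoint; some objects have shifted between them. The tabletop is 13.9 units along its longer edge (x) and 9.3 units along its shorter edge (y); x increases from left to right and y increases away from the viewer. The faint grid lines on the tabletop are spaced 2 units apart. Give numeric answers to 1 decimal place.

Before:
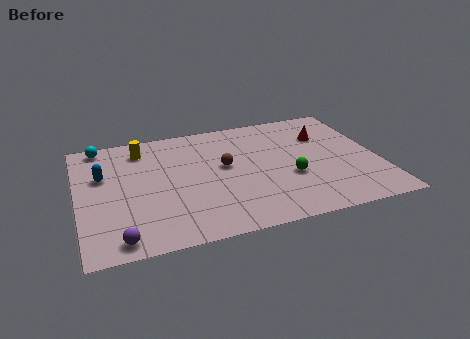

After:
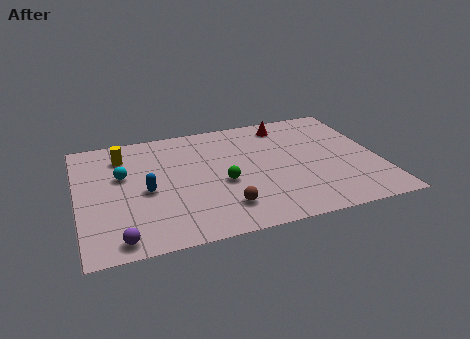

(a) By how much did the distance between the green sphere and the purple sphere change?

-2.7

The distance was about 8.4 in the first image and 5.7 in the second, so they moved 2.7 units closer together.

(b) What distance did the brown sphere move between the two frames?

3.2

From (6.8, 5.2) to (6.5, 2.0), the brown sphere covered √(0.3² + 3.2²) ≈ 3.2 units.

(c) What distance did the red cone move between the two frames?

2.2

The red cone moved from about (11.6, 6.5) to (9.9, 7.9), a distance of √(1.7² + 1.4²) ≈ 2.2.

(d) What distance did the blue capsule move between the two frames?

2.5

The blue capsule moved from about (1.2, 5.9) to (3.1, 4.2), a distance of √(1.9² + 1.7²) ≈ 2.5.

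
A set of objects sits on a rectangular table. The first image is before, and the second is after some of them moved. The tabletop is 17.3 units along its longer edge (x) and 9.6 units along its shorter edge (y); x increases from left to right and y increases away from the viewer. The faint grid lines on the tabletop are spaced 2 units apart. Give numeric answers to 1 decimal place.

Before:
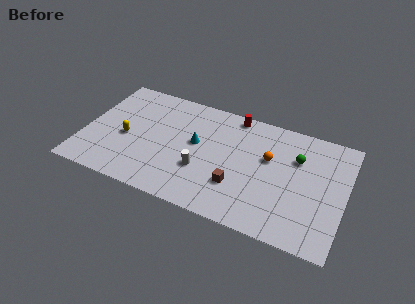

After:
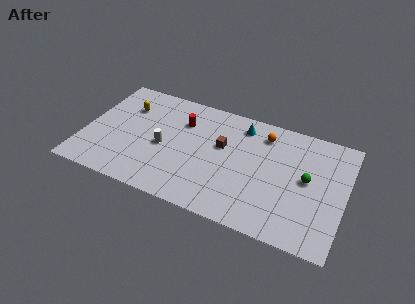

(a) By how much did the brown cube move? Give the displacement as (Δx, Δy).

(-1.3, 2.9)

The brown cube was at about (10.4, 2.9) and moved to about (9.1, 5.8).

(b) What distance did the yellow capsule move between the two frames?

2.7

The yellow capsule was near (2.8, 4.2) before and (2.5, 6.9) after, so it travelled √(0.3² + 2.7²) ≈ 2.7 units.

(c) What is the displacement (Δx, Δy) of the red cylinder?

(-3.3, -1.8)

The red cylinder started near (9.6, 8.7) and ended near (6.3, 6.9).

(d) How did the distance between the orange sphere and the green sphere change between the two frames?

+2.2

They were about 1.9 units apart before and 4.1 after — 2.2 units further apart.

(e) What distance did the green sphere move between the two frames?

1.7

From (14.0, 6.6) to (14.8, 5.1), the green sphere covered √(0.8² + 1.5²) ≈ 1.7 units.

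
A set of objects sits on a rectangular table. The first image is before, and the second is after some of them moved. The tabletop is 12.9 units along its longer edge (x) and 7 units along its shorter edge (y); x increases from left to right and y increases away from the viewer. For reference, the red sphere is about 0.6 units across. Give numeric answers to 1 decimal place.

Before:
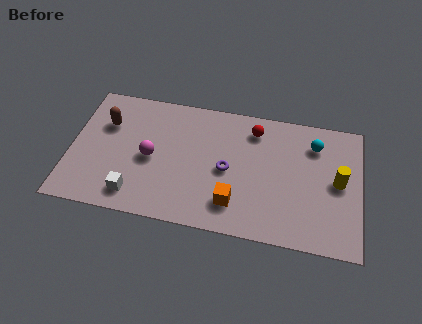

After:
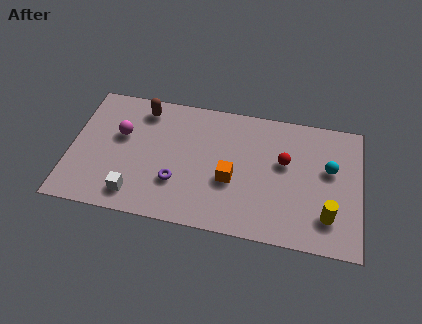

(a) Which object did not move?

the white cube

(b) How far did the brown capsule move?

1.9

From (1.5, 4.8) to (3.1, 5.9), the brown capsule covered √(1.6² + 1.1²) ≈ 1.9 units.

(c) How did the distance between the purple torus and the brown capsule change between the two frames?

-1.6

They were about 5.7 units apart before and 4.1 after — 1.6 units closer together.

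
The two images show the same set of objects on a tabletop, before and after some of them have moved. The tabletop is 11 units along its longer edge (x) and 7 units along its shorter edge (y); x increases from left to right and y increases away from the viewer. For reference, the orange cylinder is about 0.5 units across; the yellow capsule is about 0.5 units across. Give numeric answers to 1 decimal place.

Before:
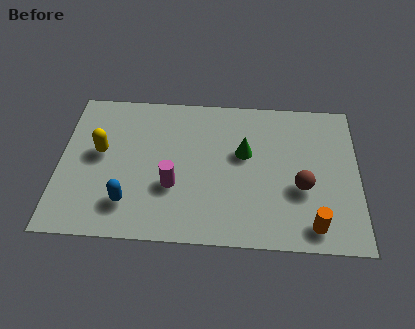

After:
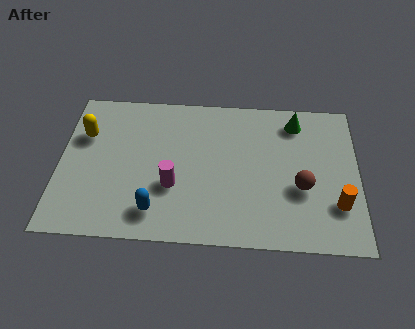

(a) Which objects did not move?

the brown sphere and the magenta cylinder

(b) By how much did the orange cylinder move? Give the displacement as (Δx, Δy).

(0.9, 1.0)

The orange cylinder was at about (9.3, 1.0) and moved to about (10.2, 2.0).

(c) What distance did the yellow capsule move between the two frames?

1.0

The yellow capsule was near (1.5, 3.9) before and (0.9, 4.7) after, so it travelled √(0.6² + 0.8²) ≈ 1.0 units.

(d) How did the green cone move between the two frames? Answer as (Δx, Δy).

(1.9, 1.6)

The green cone started near (6.8, 4.2) and ended near (8.7, 5.8).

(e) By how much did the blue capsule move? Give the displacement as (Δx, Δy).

(1.0, -0.3)

From the two frames, the blue capsule sits at roughly (2.6, 1.6) before and (3.6, 1.3) after.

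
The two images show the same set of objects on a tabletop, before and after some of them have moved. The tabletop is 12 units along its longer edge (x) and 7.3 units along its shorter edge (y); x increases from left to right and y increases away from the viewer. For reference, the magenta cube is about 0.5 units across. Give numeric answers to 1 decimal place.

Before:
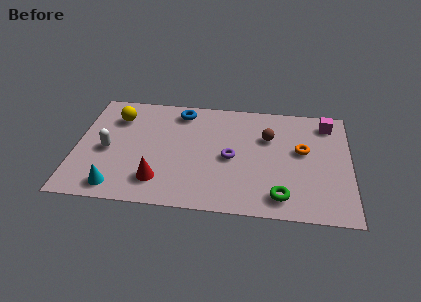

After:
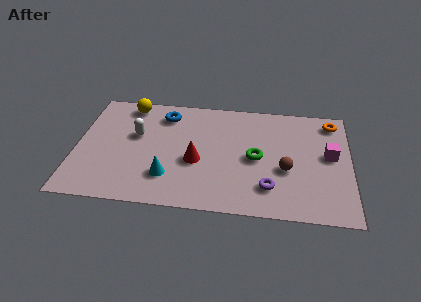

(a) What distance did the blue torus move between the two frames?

0.8

The blue torus was near (4.5, 6.2) before and (3.8, 5.9) after, so it travelled √(0.7² + 0.3²) ≈ 0.8 units.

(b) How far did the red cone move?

2.1

The red cone moved from about (3.7, 1.6) to (5.3, 3.0), a distance of √(1.6² + 1.4²) ≈ 2.1.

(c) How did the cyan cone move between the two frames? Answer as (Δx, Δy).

(2.2, 0.9)

From the two frames, the cyan cone sits at roughly (1.9, 1.0) before and (4.1, 1.9) after.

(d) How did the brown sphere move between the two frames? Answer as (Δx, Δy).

(0.8, -2.0)

The brown sphere started near (8.4, 4.9) and ended near (9.2, 2.9).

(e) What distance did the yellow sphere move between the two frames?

1.0

The yellow sphere moved from about (1.7, 5.5) to (2.2, 6.4), a distance of √(0.5² + 0.9²) ≈ 1.0.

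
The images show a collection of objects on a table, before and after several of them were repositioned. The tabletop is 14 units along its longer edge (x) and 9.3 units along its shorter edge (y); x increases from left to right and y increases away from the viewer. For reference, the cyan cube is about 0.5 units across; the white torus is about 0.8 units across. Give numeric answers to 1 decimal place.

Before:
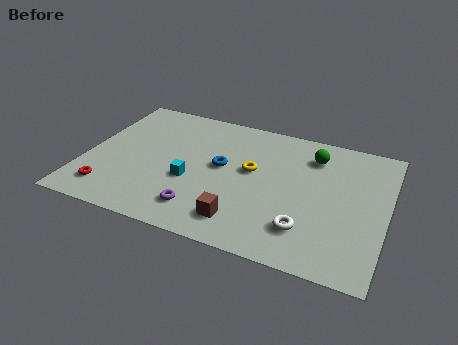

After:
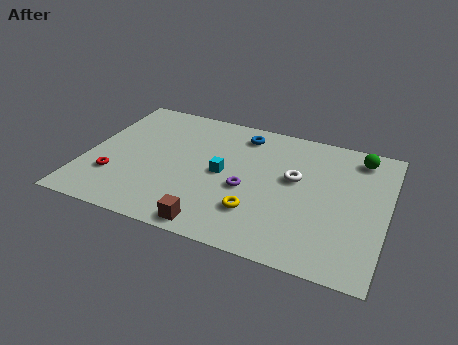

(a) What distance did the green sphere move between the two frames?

2.2

From (10.4, 7.3) to (12.5, 7.9), the green sphere covered √(2.1² + 0.6²) ≈ 2.2 units.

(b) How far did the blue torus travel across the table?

2.8

From (6.3, 5.1) to (7.0, 7.8), the blue torus covered √(0.7² + 2.7²) ≈ 2.8 units.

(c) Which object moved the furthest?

the white torus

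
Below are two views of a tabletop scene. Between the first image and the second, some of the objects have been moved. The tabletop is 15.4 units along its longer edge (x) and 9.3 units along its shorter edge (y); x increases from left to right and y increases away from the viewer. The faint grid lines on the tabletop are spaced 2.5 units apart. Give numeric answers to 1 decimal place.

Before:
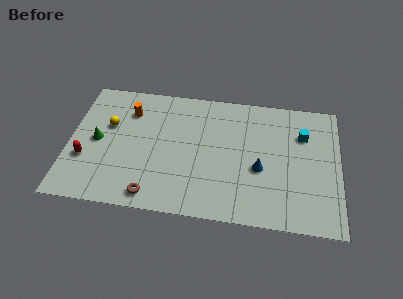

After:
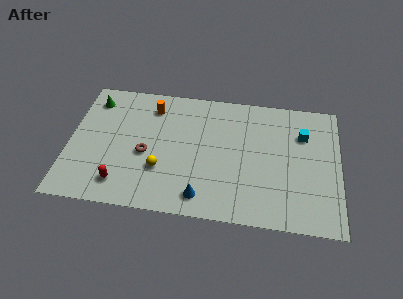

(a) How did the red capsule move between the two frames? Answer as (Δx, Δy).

(2.1, -1.5)

The red capsule started near (1.0, 3.2) and ended near (3.1, 1.7).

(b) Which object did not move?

the cyan cube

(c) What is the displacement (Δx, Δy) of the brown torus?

(-0.5, 2.9)

The brown torus started near (4.9, 1.1) and ended near (4.4, 4.0).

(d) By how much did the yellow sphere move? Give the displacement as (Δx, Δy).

(3.1, -2.8)

The yellow sphere was at about (2.2, 5.8) and moved to about (5.3, 3.0).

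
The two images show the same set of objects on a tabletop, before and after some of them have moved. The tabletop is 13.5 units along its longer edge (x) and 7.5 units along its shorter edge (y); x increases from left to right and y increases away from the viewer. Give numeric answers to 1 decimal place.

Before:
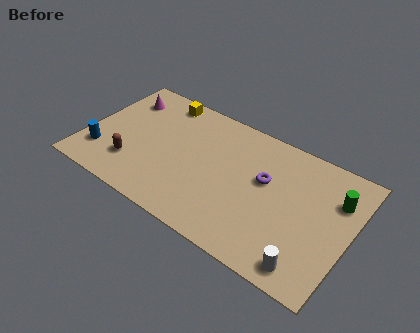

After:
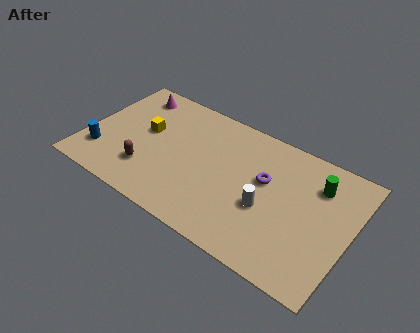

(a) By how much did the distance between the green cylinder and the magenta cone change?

-1.4

They were about 11.2 units apart before and 9.8 after — 1.4 units closer together.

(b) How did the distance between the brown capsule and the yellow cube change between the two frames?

-2.3

The distance was about 4.7 in the first image and 2.4 in the second, so they moved 2.3 units closer together.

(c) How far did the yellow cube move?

2.3

From (3.3, 6.6) to (2.9, 4.3), the yellow cube covered √(0.4² + 2.3²) ≈ 2.3 units.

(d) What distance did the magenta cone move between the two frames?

0.6

The magenta cone was near (1.4, 5.8) before and (1.8, 6.3) after, so it travelled √(0.4² + 0.5²) ≈ 0.6 units.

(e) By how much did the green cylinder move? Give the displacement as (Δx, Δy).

(-1.0, 0.3)

The green cylinder was at about (12.6, 5.3) and moved to about (11.6, 5.6).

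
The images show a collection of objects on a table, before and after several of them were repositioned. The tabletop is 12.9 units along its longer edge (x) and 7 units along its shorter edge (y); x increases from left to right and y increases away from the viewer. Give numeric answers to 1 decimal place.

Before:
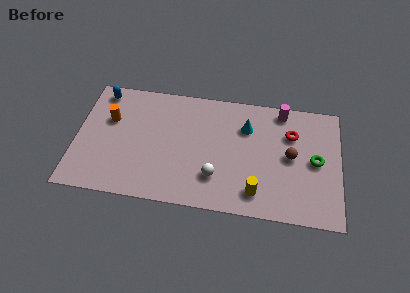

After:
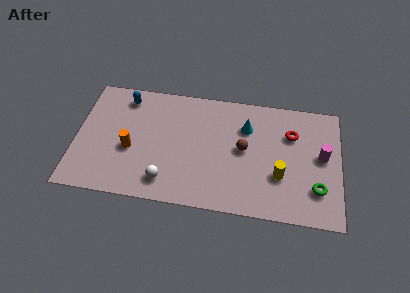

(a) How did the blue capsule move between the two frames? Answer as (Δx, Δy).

(1.2, -0.2)

The blue capsule was at about (1.1, 6.1) and moved to about (2.3, 5.9).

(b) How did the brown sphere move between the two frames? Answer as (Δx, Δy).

(-2.3, 0.1)

The brown sphere was at about (10.5, 3.6) and moved to about (8.2, 3.7).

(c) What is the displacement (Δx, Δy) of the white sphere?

(-2.4, -0.6)

From the two frames, the white sphere sits at roughly (6.9, 1.9) before and (4.5, 1.3) after.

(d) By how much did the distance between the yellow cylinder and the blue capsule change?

-0.7

They were about 9.2 units apart before and 8.5 after — 0.7 units closer together.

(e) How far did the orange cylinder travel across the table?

1.9

From (1.6, 4.5) to (2.7, 2.9), the orange cylinder covered √(1.1² + 1.6²) ≈ 1.9 units.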